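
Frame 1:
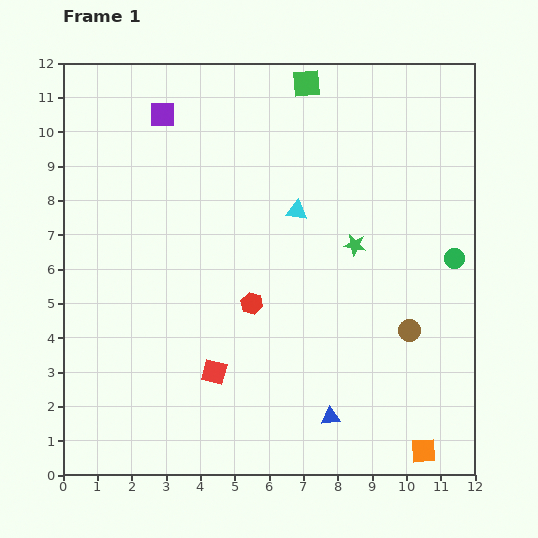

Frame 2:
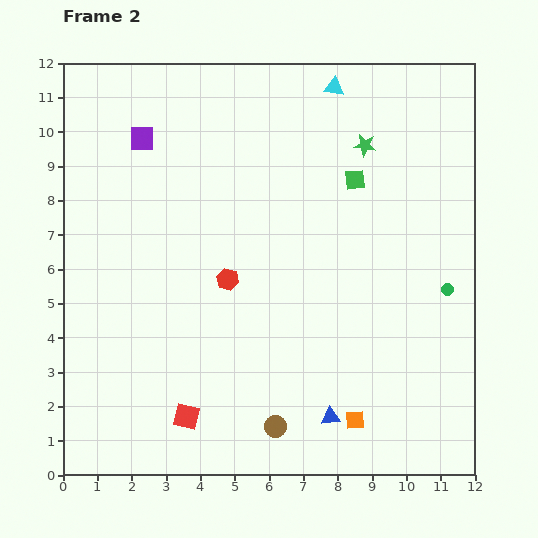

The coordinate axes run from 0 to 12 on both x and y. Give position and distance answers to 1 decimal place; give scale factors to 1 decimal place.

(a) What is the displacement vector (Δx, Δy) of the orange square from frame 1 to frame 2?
(-2.0, 0.9)

The orange square was at (10.5, 0.7) in frame 1 and (8.5, 1.6) in frame 2.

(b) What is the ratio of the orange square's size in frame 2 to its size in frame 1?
0.7×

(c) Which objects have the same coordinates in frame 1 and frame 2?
the blue triangle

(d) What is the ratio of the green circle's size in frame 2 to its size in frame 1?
0.6×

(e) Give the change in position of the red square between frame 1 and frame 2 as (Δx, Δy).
(-0.8, -1.3)

The red square was at (4.4, 3.0) in frame 1 and (3.6, 1.7) in frame 2.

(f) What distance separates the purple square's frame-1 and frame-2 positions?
0.9

The purple square moved from (2.9, 10.5) to (2.3, 9.8), a distance of √(0.6² + 0.7²) ≈ 0.9.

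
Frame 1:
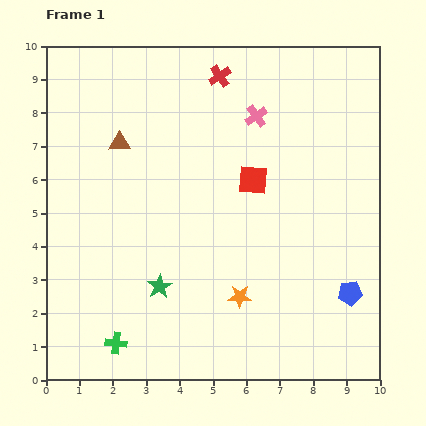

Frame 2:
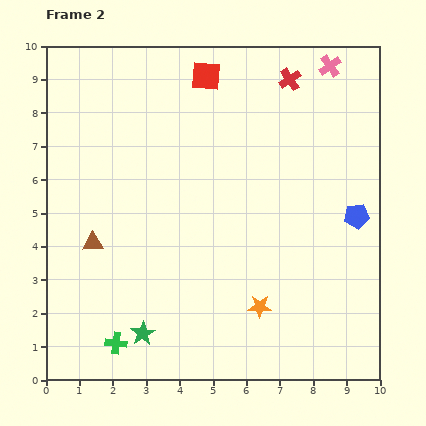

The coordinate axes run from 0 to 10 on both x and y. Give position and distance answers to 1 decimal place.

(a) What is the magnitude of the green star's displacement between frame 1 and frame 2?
1.5

The green star moved from (3.4, 2.8) to (2.9, 1.4), a distance of √(0.5² + 1.4²) ≈ 1.5.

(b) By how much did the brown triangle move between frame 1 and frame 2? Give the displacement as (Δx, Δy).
(-0.8, -3.0)

The brown triangle was at (2.2, 7.1) in frame 1 and (1.4, 4.1) in frame 2.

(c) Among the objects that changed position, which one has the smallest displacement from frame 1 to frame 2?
the orange star

(moved 0.7)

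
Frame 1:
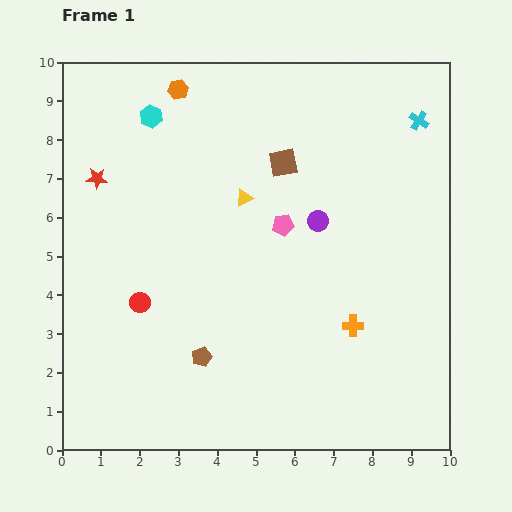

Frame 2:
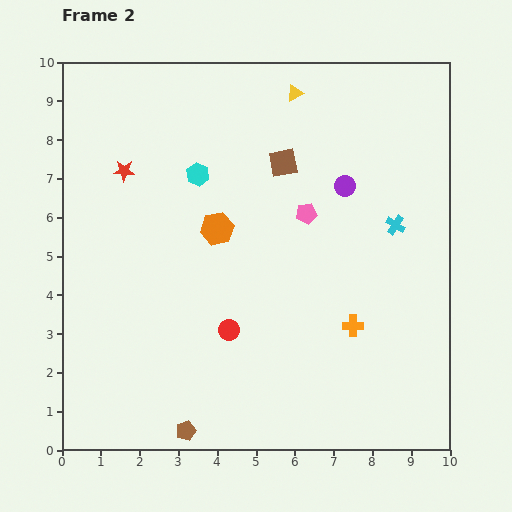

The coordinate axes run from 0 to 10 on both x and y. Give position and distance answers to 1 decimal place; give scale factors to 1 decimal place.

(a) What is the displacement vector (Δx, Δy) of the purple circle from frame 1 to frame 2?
(0.7, 0.9)

The purple circle was at (6.6, 5.9) in frame 1 and (7.3, 6.8) in frame 2.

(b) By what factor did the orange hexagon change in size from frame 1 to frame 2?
1.6×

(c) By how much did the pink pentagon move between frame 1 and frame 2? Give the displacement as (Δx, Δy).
(0.6, 0.3)

The pink pentagon was at (5.7, 5.8) in frame 1 and (6.3, 6.1) in frame 2.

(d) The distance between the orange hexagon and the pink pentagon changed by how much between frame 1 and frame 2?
-2.1

Distance in frame 1: 4.4. Distance in frame 2: 2.3.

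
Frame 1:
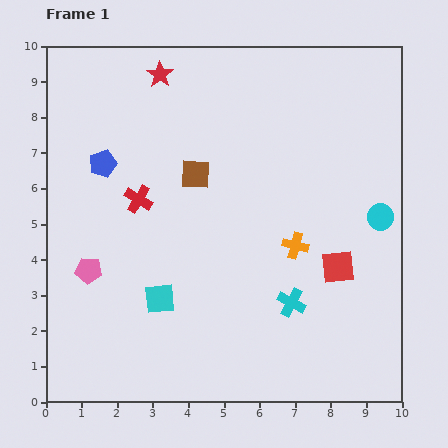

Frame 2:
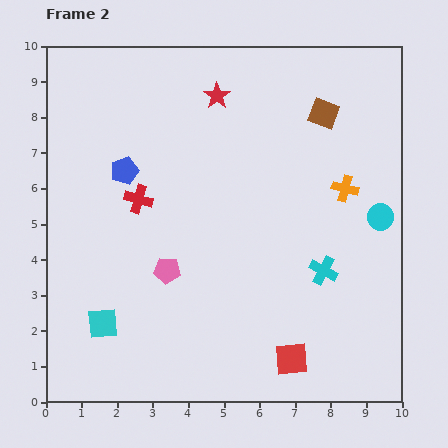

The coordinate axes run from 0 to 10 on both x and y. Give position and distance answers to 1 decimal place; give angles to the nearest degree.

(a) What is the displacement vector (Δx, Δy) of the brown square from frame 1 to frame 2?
(3.6, 1.7)

The brown square was at (4.2, 6.4) in frame 1 and (7.8, 8.1) in frame 2.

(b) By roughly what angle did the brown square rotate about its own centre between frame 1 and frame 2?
18° clockwise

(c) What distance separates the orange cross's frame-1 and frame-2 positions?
2.1

The orange cross moved from (7.0, 4.4) to (8.4, 6.0), a distance of √(1.4² + 1.6²) ≈ 2.1.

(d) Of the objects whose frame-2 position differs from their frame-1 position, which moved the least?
the blue pentagon

(moved 0.6)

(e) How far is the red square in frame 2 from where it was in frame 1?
2.9

The red square moved from (8.2, 3.8) to (6.9, 1.2), a distance of √(1.3² + 2.6²) ≈ 2.9.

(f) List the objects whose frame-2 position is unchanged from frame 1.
the red cross, the cyan circle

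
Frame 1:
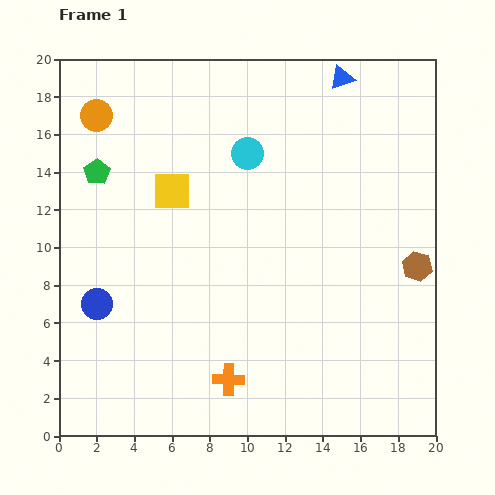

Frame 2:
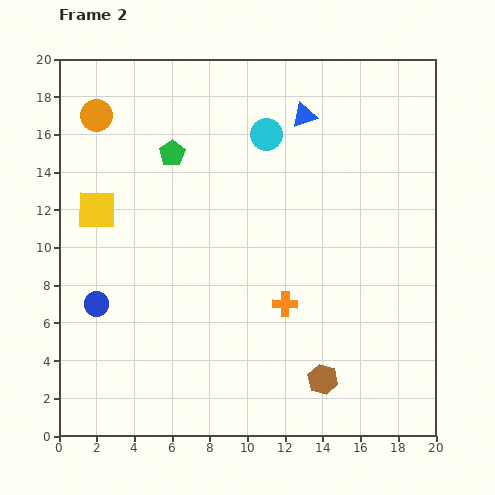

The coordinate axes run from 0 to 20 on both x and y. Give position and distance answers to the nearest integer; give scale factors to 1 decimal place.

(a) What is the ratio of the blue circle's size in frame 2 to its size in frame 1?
0.8×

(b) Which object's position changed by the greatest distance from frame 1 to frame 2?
the brown hexagon

(moved 8; next 5)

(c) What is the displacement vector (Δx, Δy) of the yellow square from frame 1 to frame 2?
(-4, -1)

The yellow square was at (6, 13) in frame 1 and (2, 12) in frame 2.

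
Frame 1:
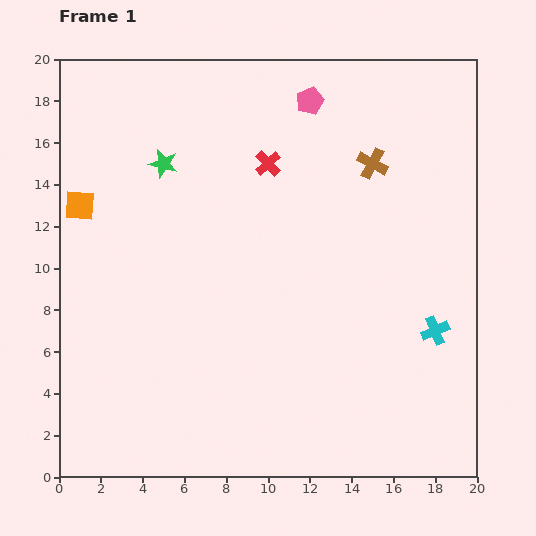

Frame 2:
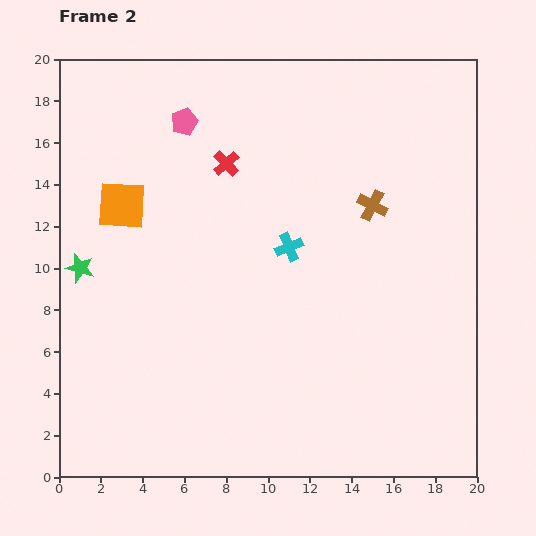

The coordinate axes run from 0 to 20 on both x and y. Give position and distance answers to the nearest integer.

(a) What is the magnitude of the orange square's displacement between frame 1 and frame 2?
2

The orange square moved from (1, 13) to (3, 13), a distance of √(2² + 0²) ≈ 2.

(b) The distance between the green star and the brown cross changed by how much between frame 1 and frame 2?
+4

Distance in frame 1: 10. Distance in frame 2: 14.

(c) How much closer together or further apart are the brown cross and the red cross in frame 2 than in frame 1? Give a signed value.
+2

Distance in frame 1: 5. Distance in frame 2: 7.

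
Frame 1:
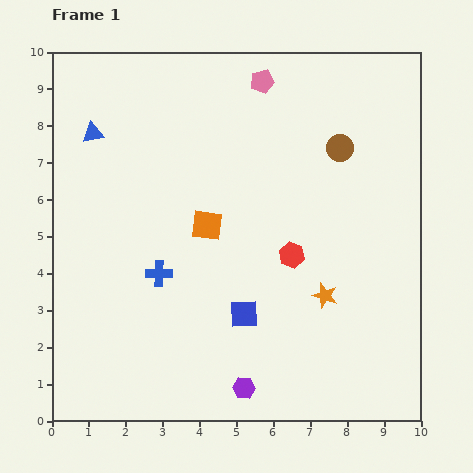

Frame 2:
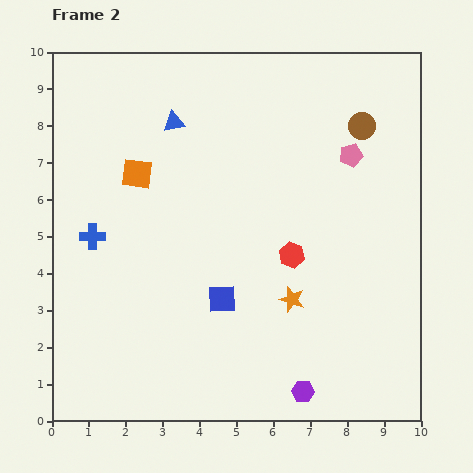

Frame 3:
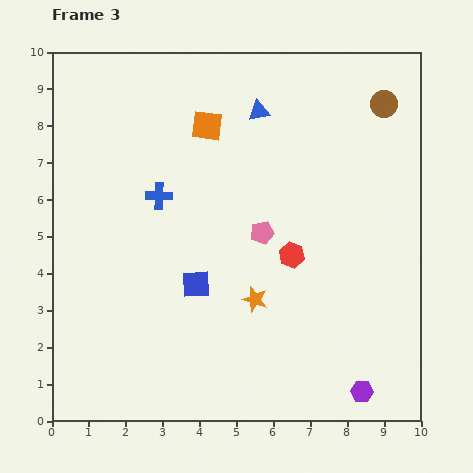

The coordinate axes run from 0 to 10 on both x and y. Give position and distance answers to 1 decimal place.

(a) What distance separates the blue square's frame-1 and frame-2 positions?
0.7

The blue square moved from (5.2, 2.9) to (4.6, 3.3), a distance of √(0.6² + 0.4²) ≈ 0.7.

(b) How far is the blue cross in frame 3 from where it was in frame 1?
2.1

The blue cross moved from (2.9, 4.0) to (2.9, 6.1), a distance of √(0.0² + 2.1²) ≈ 2.1.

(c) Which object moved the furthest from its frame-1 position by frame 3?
the blue triangle

(moved 4.5; next 4.1)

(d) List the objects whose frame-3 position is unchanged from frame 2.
the red hexagon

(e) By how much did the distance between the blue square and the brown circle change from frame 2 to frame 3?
+1.1

Distance in frame 2: 6.0. Distance in frame 3: 7.1.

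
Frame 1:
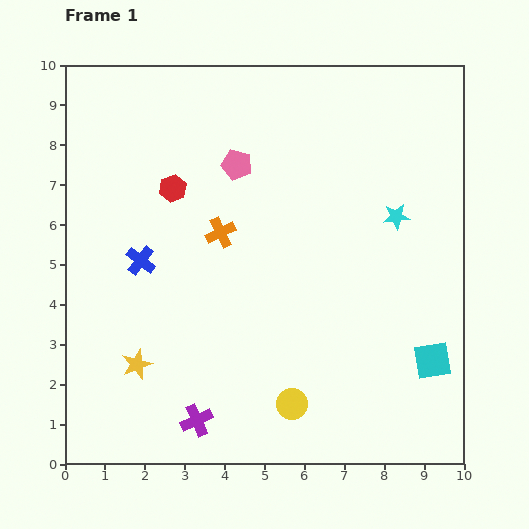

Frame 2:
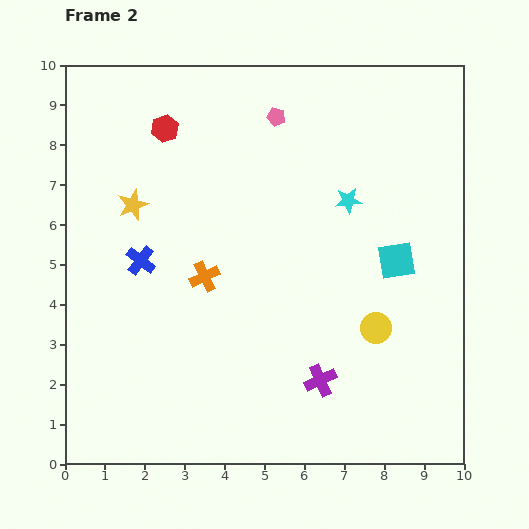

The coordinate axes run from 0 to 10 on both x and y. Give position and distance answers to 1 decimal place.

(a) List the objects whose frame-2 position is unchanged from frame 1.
the blue cross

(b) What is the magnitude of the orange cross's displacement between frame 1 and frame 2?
1.2

The orange cross moved from (3.9, 5.8) to (3.5, 4.7), a distance of √(0.4² + 1.1²) ≈ 1.2.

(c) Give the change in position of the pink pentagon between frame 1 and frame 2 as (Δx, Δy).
(1.0, 1.2)

The pink pentagon was at (4.3, 7.5) in frame 1 and (5.3, 8.7) in frame 2.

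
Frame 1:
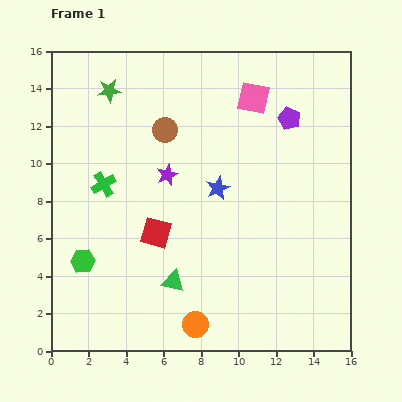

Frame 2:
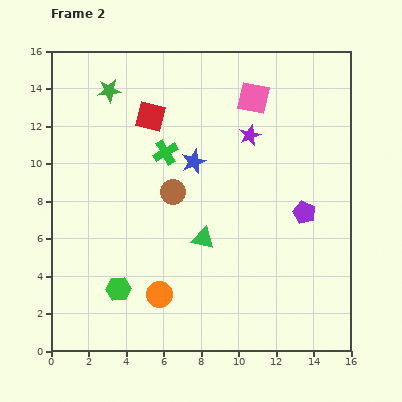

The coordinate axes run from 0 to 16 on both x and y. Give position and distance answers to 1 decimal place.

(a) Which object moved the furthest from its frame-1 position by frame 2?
the red square

(moved 6.2; next 5.1)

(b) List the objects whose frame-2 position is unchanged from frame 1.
the green star, the pink square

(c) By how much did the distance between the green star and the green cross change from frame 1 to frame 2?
-0.5

Distance in frame 1: 5.0. Distance in frame 2: 4.5.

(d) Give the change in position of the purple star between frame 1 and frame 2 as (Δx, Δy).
(4.4, 2.1)

The purple star was at (6.2, 9.4) in frame 1 and (10.6, 11.5) in frame 2.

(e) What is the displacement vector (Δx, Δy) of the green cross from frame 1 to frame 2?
(3.3, 1.7)

The green cross was at (2.8, 8.9) in frame 1 and (6.1, 10.6) in frame 2.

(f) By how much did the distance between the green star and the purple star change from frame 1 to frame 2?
+2.4

Distance in frame 1: 5.5. Distance in frame 2: 7.9.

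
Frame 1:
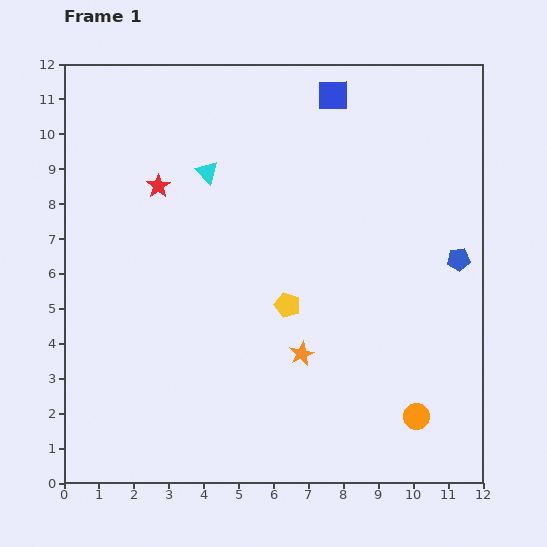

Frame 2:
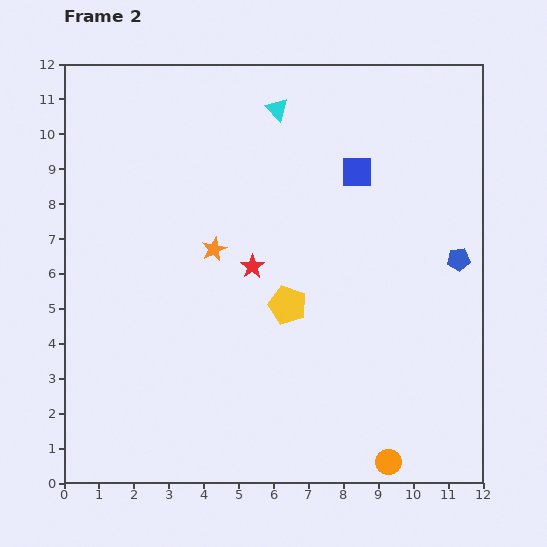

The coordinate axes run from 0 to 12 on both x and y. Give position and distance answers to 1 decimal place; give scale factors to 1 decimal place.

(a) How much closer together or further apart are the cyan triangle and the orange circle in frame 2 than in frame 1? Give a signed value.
+1.4

Distance in frame 1: 9.2. Distance in frame 2: 10.6.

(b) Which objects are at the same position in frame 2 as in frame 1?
the blue pentagon, the yellow pentagon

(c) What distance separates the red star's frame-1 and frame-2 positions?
3.5

The red star moved from (2.7, 8.5) to (5.4, 6.2), a distance of √(2.7² + 2.3²) ≈ 3.5.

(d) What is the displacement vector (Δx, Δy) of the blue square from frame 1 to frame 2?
(0.7, -2.2)

The blue square was at (7.7, 11.1) in frame 1 and (8.4, 8.9) in frame 2.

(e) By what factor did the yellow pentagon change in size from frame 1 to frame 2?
1.5×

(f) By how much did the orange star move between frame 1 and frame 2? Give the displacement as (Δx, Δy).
(-2.5, 3.0)

The orange star was at (6.8, 3.7) in frame 1 and (4.3, 6.7) in frame 2.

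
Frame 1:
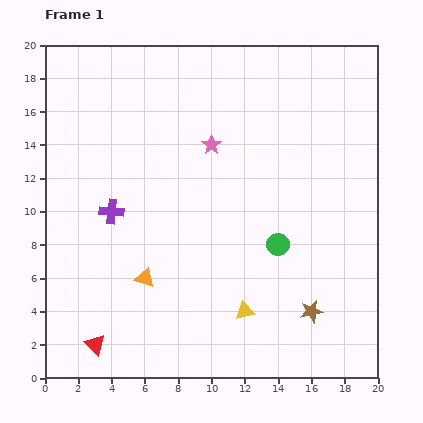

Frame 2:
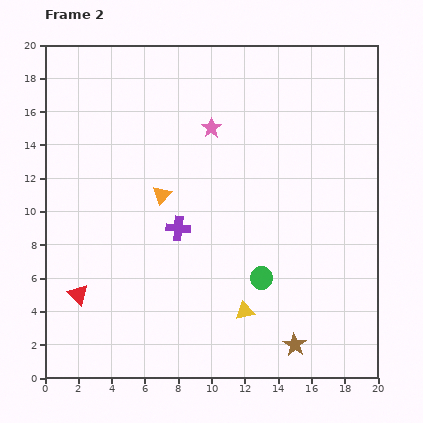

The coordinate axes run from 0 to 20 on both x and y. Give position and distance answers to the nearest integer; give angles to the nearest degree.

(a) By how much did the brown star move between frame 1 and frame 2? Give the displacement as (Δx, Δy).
(-1, -2)

The brown star was at (16, 4) in frame 1 and (15, 2) in frame 2.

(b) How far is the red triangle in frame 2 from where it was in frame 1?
3

The red triangle moved from (3, 2) to (2, 5), a distance of √(1² + 3²) ≈ 3.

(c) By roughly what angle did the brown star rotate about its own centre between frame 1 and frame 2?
27° counter-clockwise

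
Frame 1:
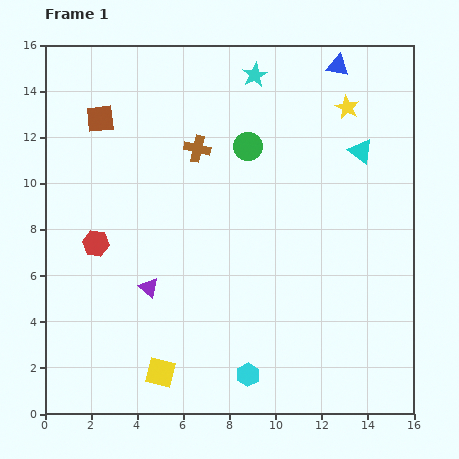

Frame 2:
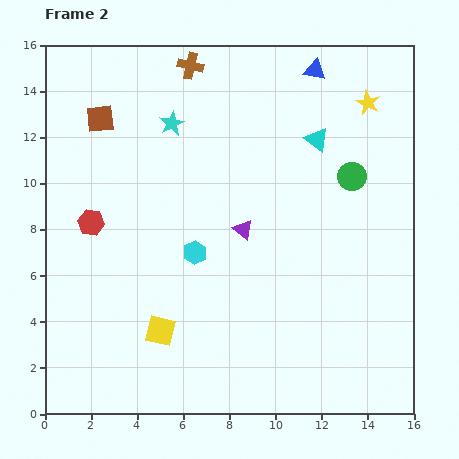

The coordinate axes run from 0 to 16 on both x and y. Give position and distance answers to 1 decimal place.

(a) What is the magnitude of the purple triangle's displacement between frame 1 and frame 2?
4.8

The purple triangle moved from (4.5, 5.5) to (8.6, 8.0), a distance of √(4.1² + 2.5²) ≈ 4.8.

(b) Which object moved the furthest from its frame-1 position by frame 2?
the cyan hexagon

(moved 5.8; next 4.8)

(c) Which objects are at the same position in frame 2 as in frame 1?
the brown square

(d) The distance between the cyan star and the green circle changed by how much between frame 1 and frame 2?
+5.0

Distance in frame 1: 3.1. Distance in frame 2: 8.1.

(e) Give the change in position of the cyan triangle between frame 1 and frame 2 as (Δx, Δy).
(-1.9, 0.5)

The cyan triangle was at (13.7, 11.4) in frame 1 and (11.8, 11.9) in frame 2.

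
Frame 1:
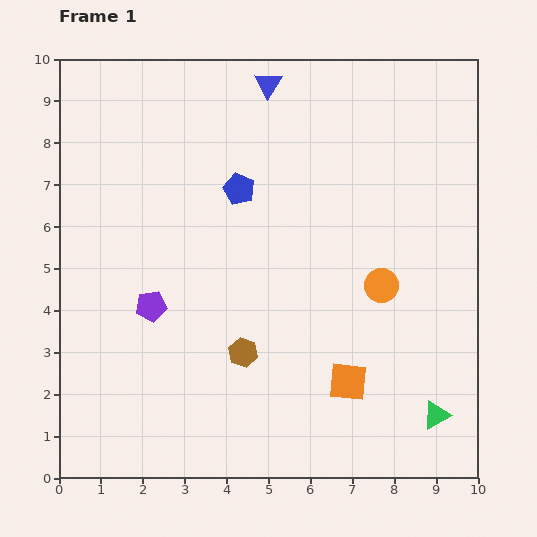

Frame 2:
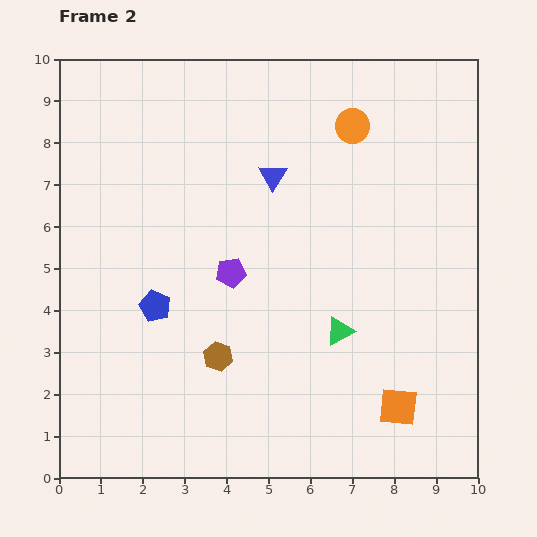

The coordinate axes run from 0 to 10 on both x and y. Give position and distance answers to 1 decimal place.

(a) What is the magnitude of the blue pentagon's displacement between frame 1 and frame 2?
3.4

The blue pentagon moved from (4.3, 6.9) to (2.3, 4.1), a distance of √(2.0² + 2.8²) ≈ 3.4.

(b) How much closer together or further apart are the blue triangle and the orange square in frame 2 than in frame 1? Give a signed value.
-1.0

Distance in frame 1: 7.3. Distance in frame 2: 6.3.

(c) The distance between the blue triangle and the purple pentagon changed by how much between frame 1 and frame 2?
-3.5

Distance in frame 1: 6.0. Distance in frame 2: 2.5.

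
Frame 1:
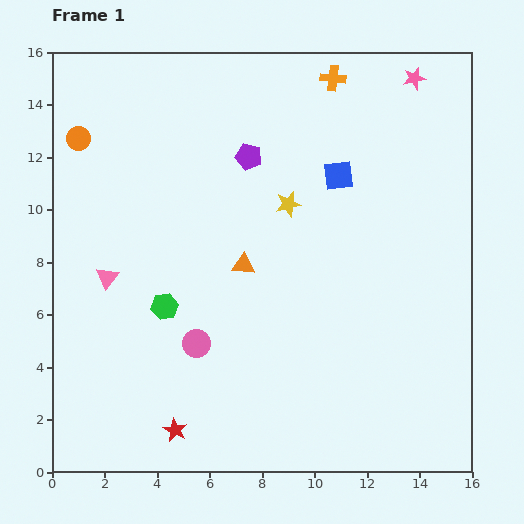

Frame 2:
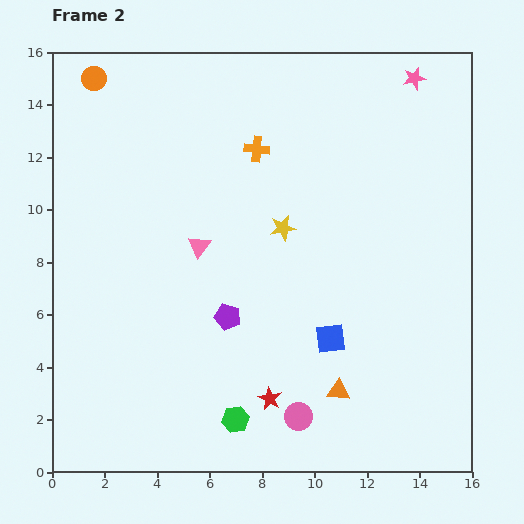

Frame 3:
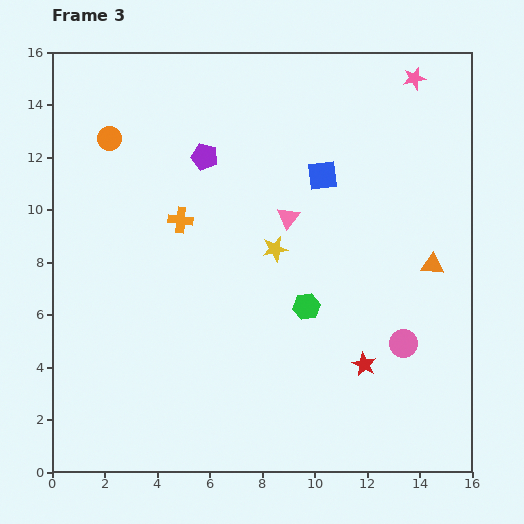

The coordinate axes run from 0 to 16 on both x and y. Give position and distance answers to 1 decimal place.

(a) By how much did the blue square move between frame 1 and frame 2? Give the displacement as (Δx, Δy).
(-0.3, -6.2)

The blue square was at (10.9, 11.3) in frame 1 and (10.6, 5.1) in frame 2.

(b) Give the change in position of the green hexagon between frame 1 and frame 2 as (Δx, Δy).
(2.7, -4.3)

The green hexagon was at (4.3, 6.3) in frame 1 and (7.0, 2.0) in frame 2.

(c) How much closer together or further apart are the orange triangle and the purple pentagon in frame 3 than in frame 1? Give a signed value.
+5.5

Distance in frame 1: 4.1. Distance in frame 3: 9.6.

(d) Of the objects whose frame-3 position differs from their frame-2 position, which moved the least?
the yellow star

(moved 0.9)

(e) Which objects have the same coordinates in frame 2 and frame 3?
the pink star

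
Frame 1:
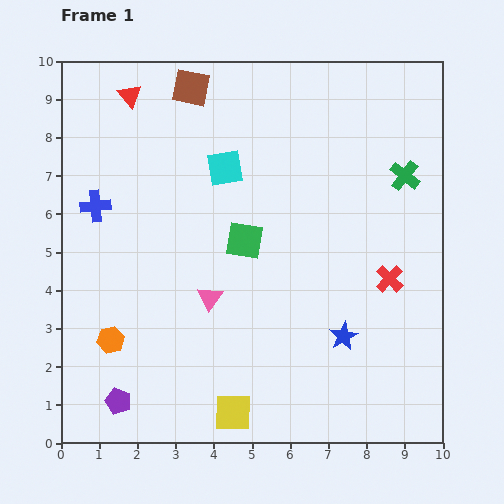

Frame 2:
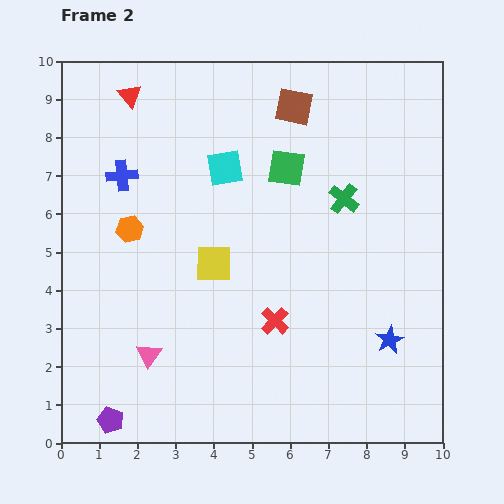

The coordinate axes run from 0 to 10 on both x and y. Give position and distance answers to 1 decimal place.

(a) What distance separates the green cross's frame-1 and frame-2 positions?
1.7

The green cross moved from (9.0, 7.0) to (7.4, 6.4), a distance of √(1.6² + 0.6²) ≈ 1.7.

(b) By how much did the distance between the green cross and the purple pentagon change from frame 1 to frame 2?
-1.1

Distance in frame 1: 9.5. Distance in frame 2: 8.4.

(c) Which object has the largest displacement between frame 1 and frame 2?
the yellow square

(moved 3.9; next 3.2)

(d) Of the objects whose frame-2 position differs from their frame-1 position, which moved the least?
the purple pentagon

(moved 0.5)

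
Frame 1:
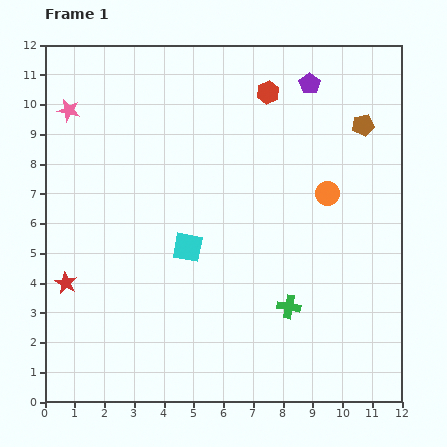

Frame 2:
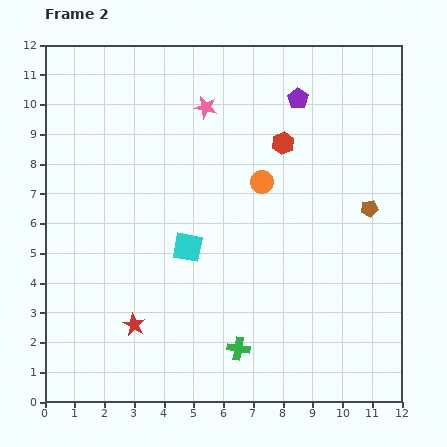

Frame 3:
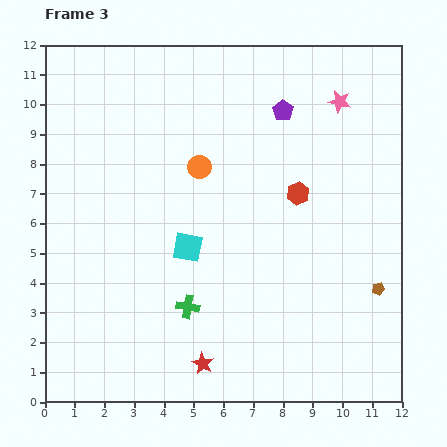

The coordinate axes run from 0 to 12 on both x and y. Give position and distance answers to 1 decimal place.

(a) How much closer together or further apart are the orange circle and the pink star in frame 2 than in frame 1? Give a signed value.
-6.0

Distance in frame 1: 9.1. Distance in frame 2: 3.1.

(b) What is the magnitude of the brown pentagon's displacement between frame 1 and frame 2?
2.8

The brown pentagon moved from (10.7, 9.3) to (10.9, 6.5), a distance of √(0.2² + 2.8²) ≈ 2.8.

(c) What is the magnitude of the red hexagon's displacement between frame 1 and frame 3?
3.5

The red hexagon moved from (7.5, 10.4) to (8.5, 7.0), a distance of √(1.0² + 3.4²) ≈ 3.5.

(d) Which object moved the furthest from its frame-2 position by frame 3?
the pink star

(moved 4.5; next 2.7)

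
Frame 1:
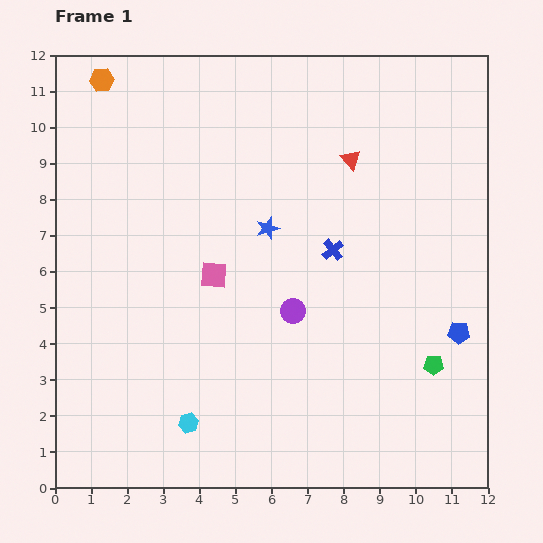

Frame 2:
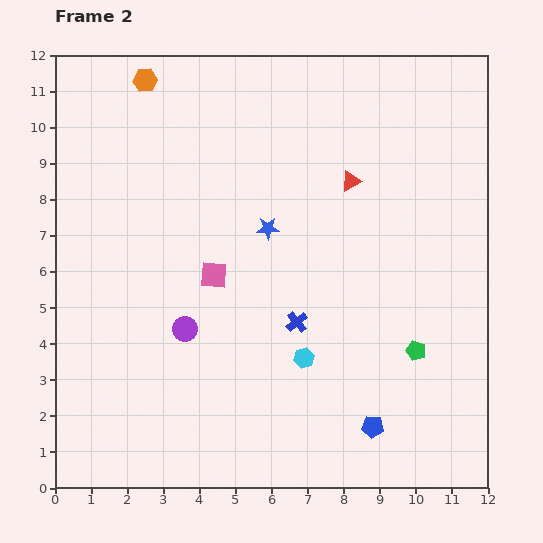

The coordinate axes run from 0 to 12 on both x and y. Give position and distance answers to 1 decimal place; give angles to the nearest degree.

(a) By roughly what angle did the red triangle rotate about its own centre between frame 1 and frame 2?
45° clockwise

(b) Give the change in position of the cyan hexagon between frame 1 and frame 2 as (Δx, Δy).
(3.2, 1.8)

The cyan hexagon was at (3.7, 1.8) in frame 1 and (6.9, 3.6) in frame 2.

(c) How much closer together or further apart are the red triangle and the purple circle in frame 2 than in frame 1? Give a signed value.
+1.7

Distance in frame 1: 4.5. Distance in frame 2: 6.2.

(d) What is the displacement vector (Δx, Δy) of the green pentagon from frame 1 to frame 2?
(-0.5, 0.4)

The green pentagon was at (10.5, 3.4) in frame 1 and (10.0, 3.8) in frame 2.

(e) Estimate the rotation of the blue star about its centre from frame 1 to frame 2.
17° clockwise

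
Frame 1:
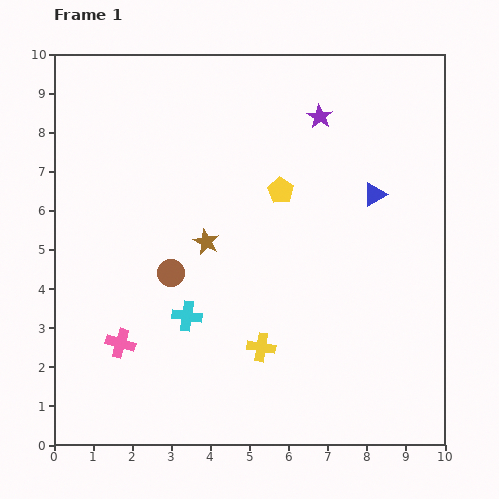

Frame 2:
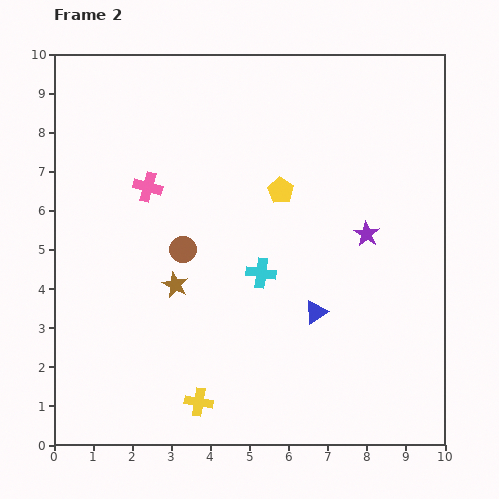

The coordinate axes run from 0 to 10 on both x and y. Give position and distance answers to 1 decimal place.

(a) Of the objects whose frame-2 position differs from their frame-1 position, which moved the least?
the brown circle

(moved 0.7)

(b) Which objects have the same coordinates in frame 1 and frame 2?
the yellow pentagon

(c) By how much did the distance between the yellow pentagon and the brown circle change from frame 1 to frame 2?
-0.6

Distance in frame 1: 3.5. Distance in frame 2: 2.9.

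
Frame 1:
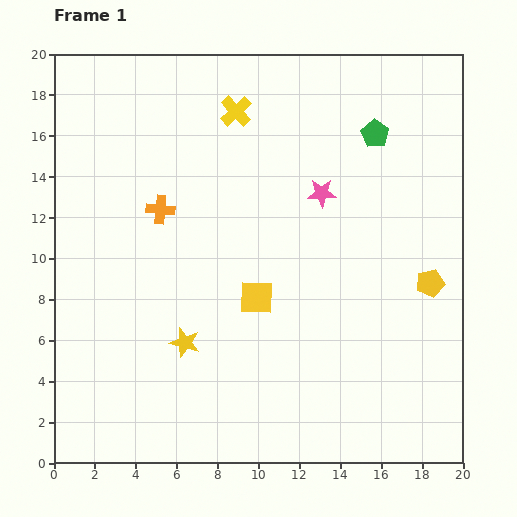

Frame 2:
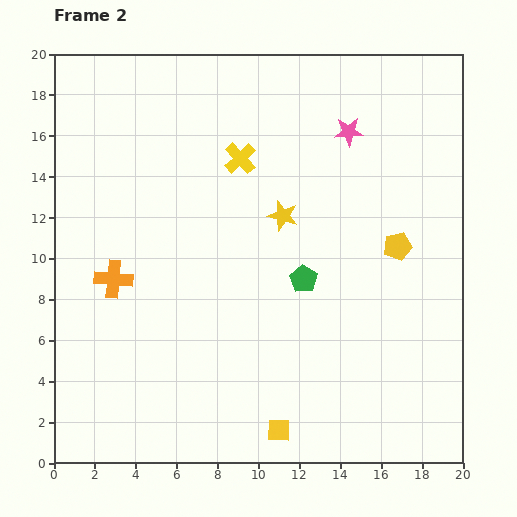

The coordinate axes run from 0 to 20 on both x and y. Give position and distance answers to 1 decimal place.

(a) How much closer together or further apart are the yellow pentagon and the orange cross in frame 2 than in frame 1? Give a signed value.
+0.3

Distance in frame 1: 13.7. Distance in frame 2: 14.0.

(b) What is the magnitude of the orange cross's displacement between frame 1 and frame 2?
4.1

The orange cross moved from (5.2, 12.4) to (2.9, 9.0), a distance of √(2.3² + 3.4²) ≈ 4.1.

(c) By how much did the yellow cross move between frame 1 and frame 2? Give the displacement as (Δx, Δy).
(0.2, -2.3)

The yellow cross was at (8.9, 17.2) in frame 1 and (9.1, 14.9) in frame 2.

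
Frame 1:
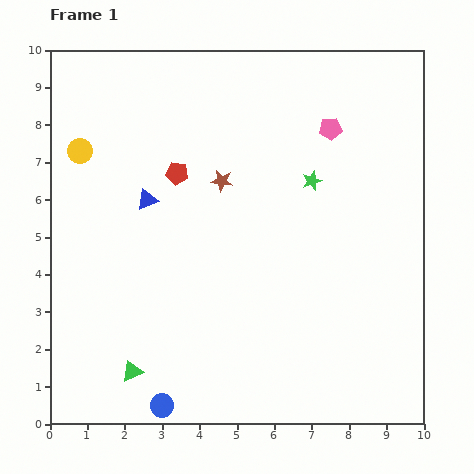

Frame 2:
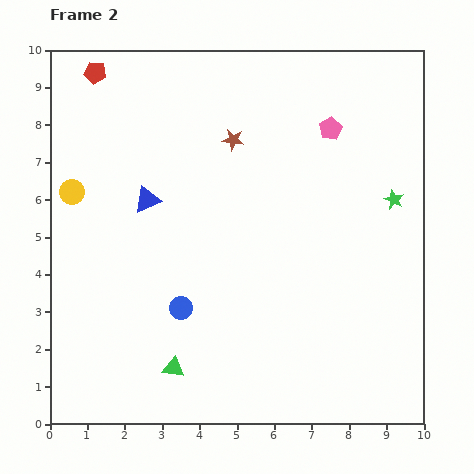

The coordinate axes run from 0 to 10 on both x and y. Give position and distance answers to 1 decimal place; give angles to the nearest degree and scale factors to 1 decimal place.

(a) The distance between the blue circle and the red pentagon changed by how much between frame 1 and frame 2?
+0.5

Distance in frame 1: 6.2. Distance in frame 2: 6.7.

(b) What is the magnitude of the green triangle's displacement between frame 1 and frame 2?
1.1

The green triangle moved from (2.2, 1.4) to (3.3, 1.5), a distance of √(1.1² + 0.1²) ≈ 1.1.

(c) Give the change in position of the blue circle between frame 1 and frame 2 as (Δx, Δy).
(0.5, 2.6)

The blue circle was at (3.0, 0.5) in frame 1 and (3.5, 3.1) in frame 2.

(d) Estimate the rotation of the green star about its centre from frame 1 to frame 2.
28° counter-clockwise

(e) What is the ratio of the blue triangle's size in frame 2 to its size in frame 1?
1.3×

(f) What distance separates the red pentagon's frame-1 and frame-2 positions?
3.5

The red pentagon moved from (3.4, 6.7) to (1.2, 9.4), a distance of √(2.2² + 2.7²) ≈ 3.5.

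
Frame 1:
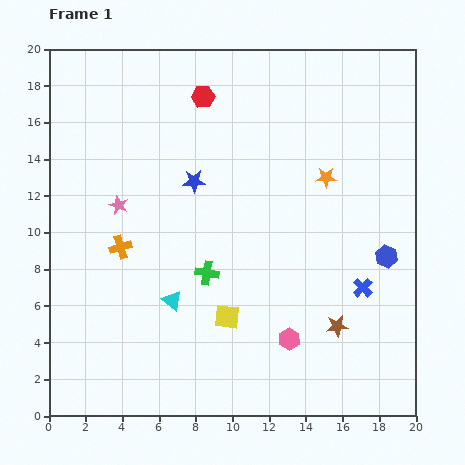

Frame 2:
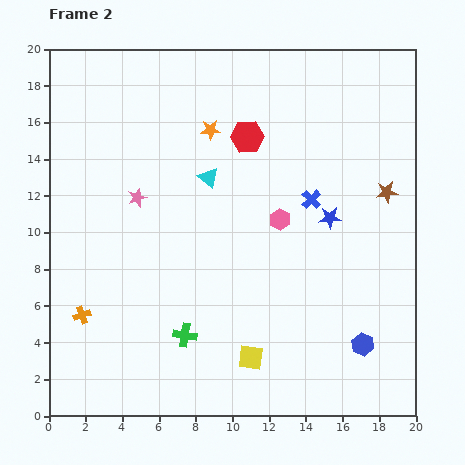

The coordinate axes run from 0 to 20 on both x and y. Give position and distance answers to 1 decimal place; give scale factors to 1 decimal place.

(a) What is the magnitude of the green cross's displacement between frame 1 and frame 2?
3.6

The green cross moved from (8.6, 7.8) to (7.4, 4.4), a distance of √(1.2² + 3.4²) ≈ 3.6.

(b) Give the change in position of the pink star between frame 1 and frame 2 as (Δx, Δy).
(1.0, 0.4)

The pink star was at (3.8, 11.5) in frame 1 and (4.8, 11.9) in frame 2.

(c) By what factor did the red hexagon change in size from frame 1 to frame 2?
1.4×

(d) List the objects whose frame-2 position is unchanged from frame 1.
none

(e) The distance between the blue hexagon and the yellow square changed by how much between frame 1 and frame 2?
-3.2

Distance in frame 1: 9.3. Distance in frame 2: 6.1.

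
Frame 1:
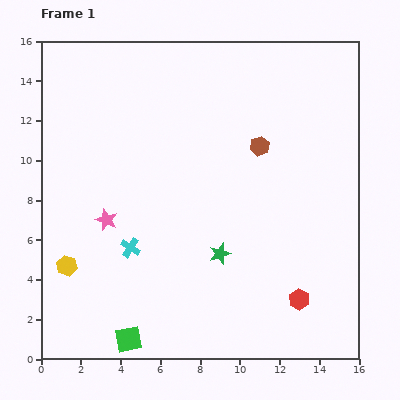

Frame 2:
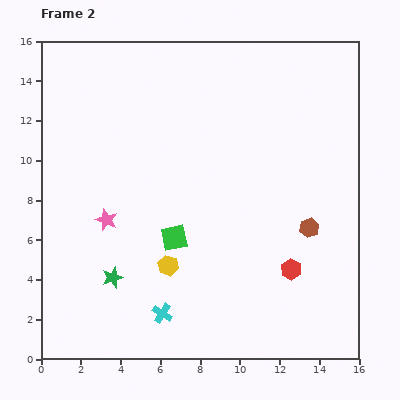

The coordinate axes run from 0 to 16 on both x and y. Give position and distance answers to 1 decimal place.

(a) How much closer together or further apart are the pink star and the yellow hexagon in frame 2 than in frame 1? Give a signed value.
+0.9

Distance in frame 1: 3.0. Distance in frame 2: 3.9.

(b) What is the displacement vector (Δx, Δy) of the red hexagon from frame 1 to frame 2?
(-0.4, 1.5)

The red hexagon was at (13.0, 3.0) in frame 1 and (12.6, 4.5) in frame 2.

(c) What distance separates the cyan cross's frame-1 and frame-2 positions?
3.7

The cyan cross moved from (4.5, 5.6) to (6.1, 2.3), a distance of √(1.6² + 3.3²) ≈ 3.7.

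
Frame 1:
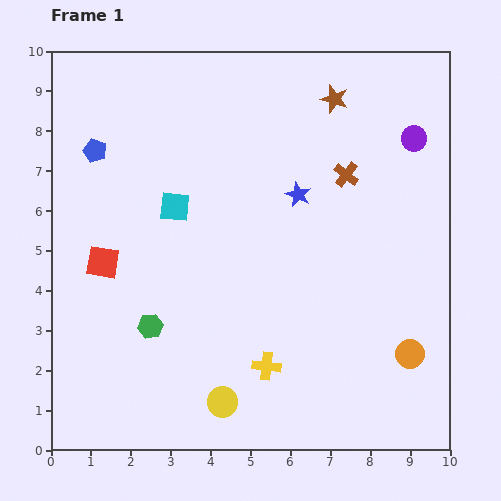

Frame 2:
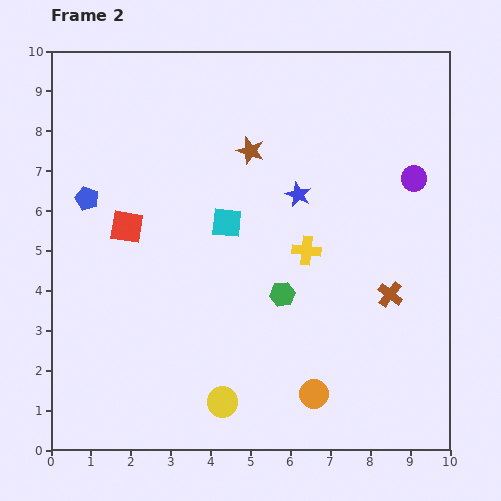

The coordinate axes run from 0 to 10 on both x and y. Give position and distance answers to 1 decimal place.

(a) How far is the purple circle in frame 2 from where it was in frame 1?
1.0

The purple circle moved from (9.1, 7.8) to (9.1, 6.8), a distance of √(0.0² + 1.0²) ≈ 1.0.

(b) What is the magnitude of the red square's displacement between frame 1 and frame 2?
1.1

The red square moved from (1.3, 4.7) to (1.9, 5.6), a distance of √(0.6² + 0.9²) ≈ 1.1.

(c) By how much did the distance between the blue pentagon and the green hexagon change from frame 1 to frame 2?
+0.9

Distance in frame 1: 4.6. Distance in frame 2: 5.5.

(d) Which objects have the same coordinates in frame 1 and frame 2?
the blue star, the yellow circle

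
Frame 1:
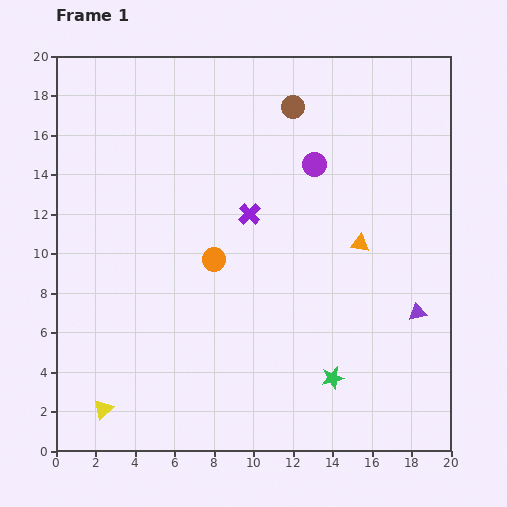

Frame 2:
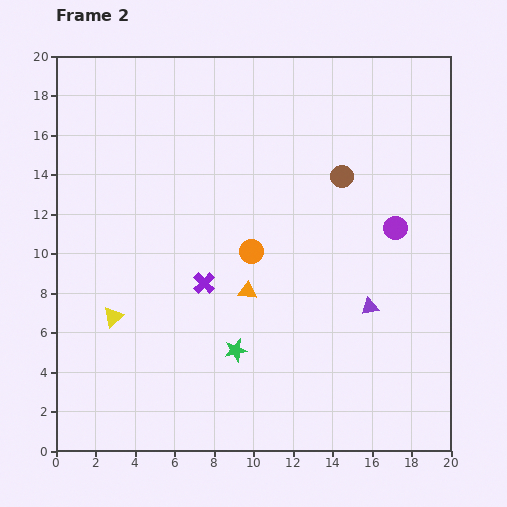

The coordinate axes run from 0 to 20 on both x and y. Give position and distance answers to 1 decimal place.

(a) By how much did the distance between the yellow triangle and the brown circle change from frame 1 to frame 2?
-4.5

Distance in frame 1: 18.1. Distance in frame 2: 13.6.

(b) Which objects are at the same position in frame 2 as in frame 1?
none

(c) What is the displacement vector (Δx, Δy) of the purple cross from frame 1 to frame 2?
(-2.3, -3.5)

The purple cross was at (9.8, 12.0) in frame 1 and (7.5, 8.5) in frame 2.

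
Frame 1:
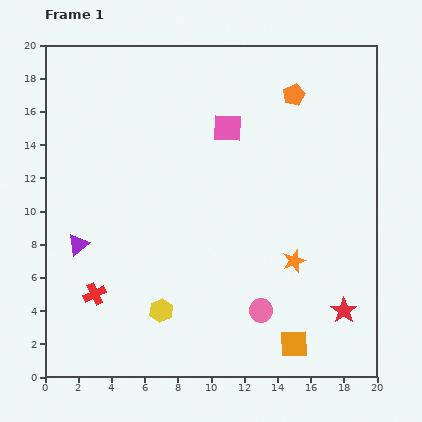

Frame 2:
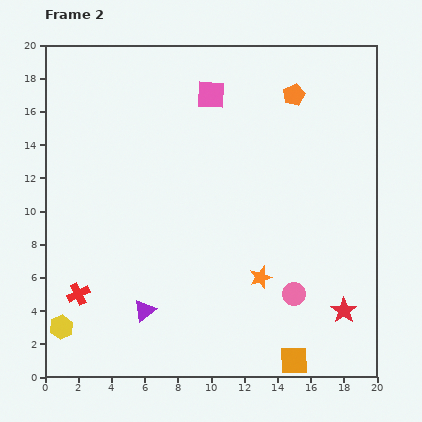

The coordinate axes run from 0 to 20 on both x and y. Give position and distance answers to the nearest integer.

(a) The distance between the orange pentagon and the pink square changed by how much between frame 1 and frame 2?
+1

Distance in frame 1: 4. Distance in frame 2: 5.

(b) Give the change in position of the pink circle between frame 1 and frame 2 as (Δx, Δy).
(2, 1)

The pink circle was at (13, 4) in frame 1 and (15, 5) in frame 2.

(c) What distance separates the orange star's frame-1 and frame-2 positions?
2

The orange star moved from (15, 7) to (13, 6), a distance of √(2² + 1²) ≈ 2.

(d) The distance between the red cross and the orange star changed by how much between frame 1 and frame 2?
-1

Distance in frame 1: 12. Distance in frame 2: 11.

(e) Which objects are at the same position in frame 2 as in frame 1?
the orange pentagon, the red star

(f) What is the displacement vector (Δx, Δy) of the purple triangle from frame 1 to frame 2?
(4, -4)

The purple triangle was at (2, 8) in frame 1 and (6, 4) in frame 2.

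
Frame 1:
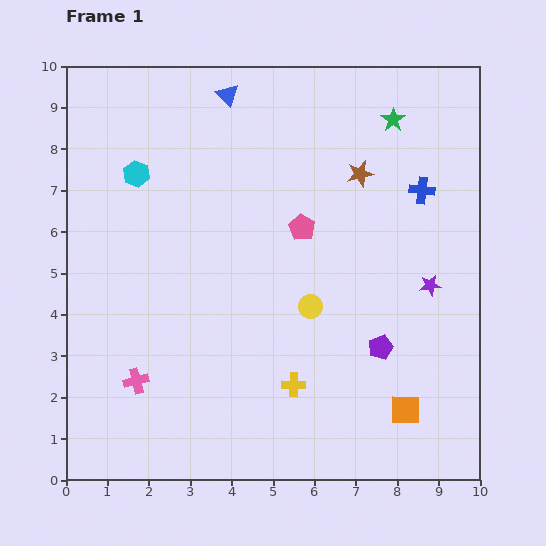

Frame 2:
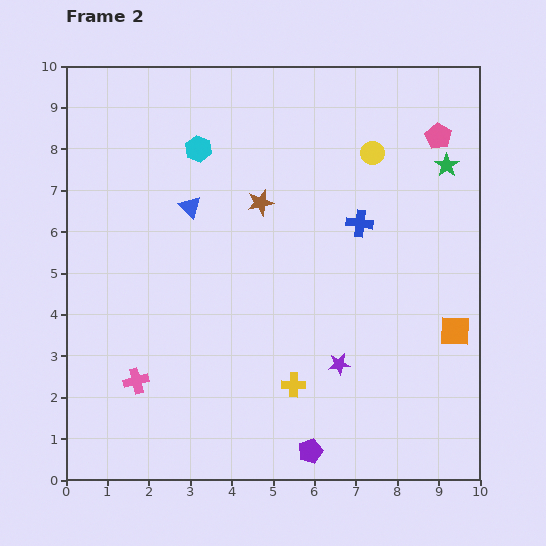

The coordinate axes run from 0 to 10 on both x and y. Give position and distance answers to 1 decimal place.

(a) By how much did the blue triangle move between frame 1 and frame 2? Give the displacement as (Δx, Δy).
(-0.9, -2.7)

The blue triangle was at (3.9, 9.3) in frame 1 and (3.0, 6.6) in frame 2.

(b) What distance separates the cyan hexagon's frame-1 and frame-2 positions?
1.6

The cyan hexagon moved from (1.7, 7.4) to (3.2, 8.0), a distance of √(1.5² + 0.6²) ≈ 1.6.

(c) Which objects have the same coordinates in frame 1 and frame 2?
the yellow cross, the pink cross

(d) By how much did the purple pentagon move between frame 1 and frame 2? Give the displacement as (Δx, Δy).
(-1.7, -2.5)

The purple pentagon was at (7.6, 3.2) in frame 1 and (5.9, 0.7) in frame 2.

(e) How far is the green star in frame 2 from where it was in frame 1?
1.7

The green star moved from (7.9, 8.7) to (9.2, 7.6), a distance of √(1.3² + 1.1²) ≈ 1.7.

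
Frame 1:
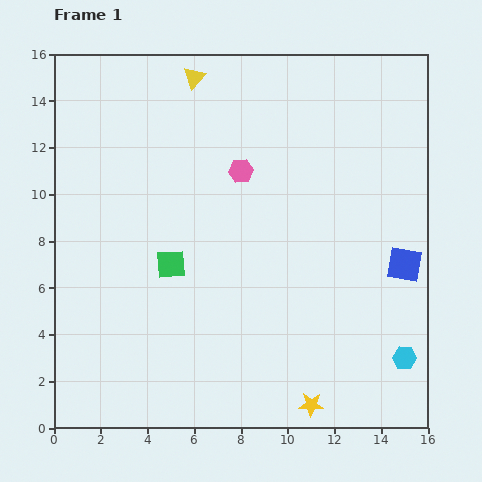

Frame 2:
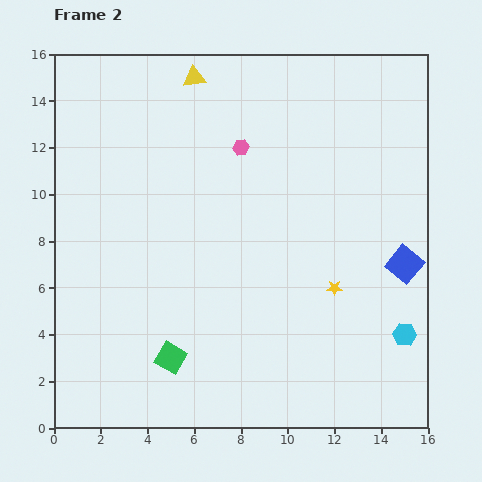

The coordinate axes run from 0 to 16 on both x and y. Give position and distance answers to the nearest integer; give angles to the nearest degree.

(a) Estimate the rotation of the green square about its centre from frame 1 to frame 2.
35° clockwise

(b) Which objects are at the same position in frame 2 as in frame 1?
the blue square, the yellow triangle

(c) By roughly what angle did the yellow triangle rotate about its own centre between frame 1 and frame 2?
41° clockwise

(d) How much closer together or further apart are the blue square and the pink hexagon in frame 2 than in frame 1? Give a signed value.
+1

Distance in frame 1: 8. Distance in frame 2: 9.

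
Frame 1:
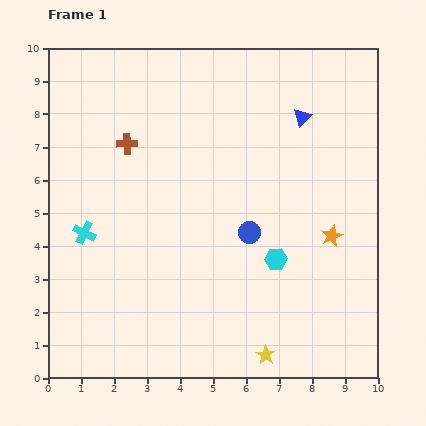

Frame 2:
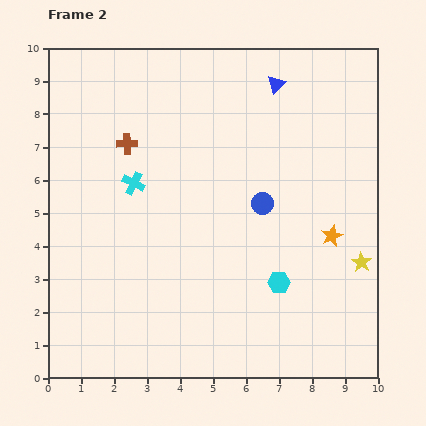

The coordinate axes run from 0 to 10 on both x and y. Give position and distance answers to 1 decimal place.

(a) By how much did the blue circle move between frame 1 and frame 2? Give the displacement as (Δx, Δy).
(0.4, 0.9)

The blue circle was at (6.1, 4.4) in frame 1 and (6.5, 5.3) in frame 2.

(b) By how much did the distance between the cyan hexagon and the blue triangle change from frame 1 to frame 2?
+1.6

Distance in frame 1: 4.4. Distance in frame 2: 6.0.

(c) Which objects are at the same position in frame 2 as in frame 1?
the brown cross, the orange star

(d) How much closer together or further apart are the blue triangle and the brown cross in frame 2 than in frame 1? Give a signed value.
-0.6

Distance in frame 1: 5.4. Distance in frame 2: 4.8.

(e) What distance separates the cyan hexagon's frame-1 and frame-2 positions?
0.7

The cyan hexagon moved from (6.9, 3.6) to (7.0, 2.9), a distance of √(0.1² + 0.7²) ≈ 0.7.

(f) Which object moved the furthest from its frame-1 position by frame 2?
the yellow star

(moved 4.0; next 2.1)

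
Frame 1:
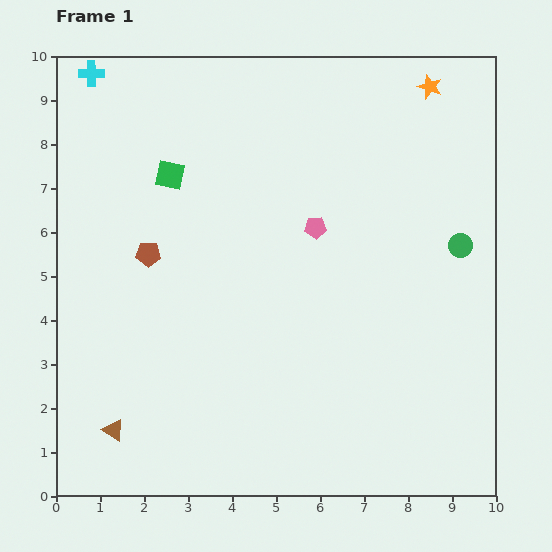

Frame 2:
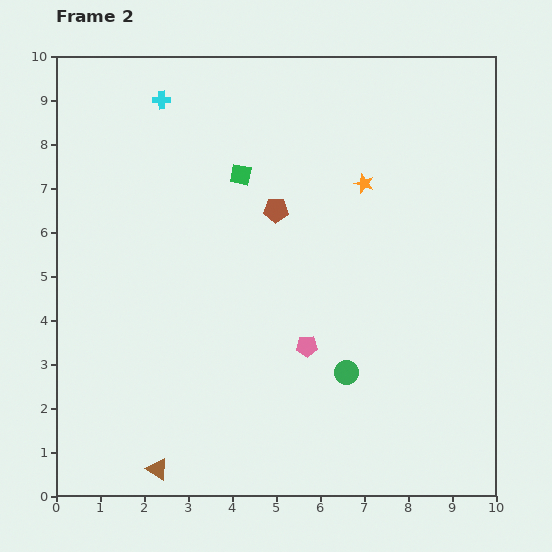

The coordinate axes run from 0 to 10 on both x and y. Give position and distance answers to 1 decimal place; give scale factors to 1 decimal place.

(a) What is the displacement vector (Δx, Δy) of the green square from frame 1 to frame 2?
(1.6, 0.0)

The green square was at (2.6, 7.3) in frame 1 and (4.2, 7.3) in frame 2.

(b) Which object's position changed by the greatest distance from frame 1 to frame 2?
the green circle

(moved 3.9; next 3.1)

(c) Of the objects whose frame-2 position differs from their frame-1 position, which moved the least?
the brown triangle

(moved 1.3)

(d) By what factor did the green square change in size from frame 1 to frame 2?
0.7×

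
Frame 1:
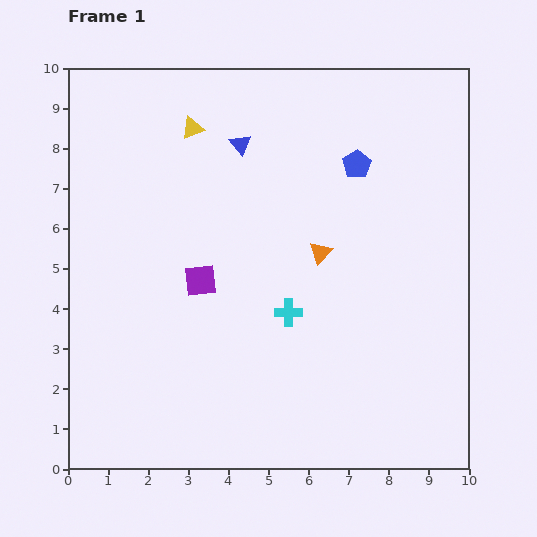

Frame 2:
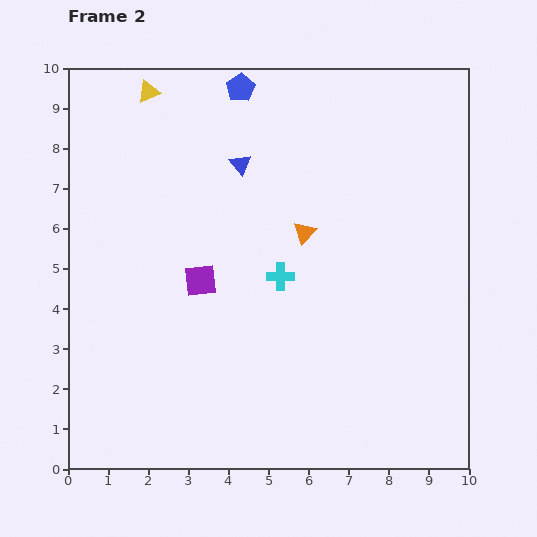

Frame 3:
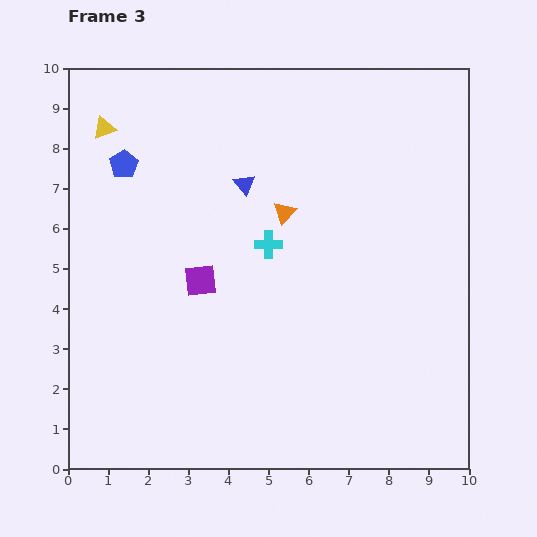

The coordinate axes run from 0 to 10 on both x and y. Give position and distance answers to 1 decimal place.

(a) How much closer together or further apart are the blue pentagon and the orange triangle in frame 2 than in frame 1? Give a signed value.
+1.5

Distance in frame 1: 2.4. Distance in frame 2: 3.9.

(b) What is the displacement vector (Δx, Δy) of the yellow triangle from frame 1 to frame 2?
(-1.1, 0.9)

The yellow triangle was at (3.1, 8.5) in frame 1 and (2.0, 9.4) in frame 2.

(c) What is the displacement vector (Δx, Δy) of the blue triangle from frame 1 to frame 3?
(0.1, -1.0)

The blue triangle was at (4.3, 8.1) in frame 1 and (4.4, 7.1) in frame 3.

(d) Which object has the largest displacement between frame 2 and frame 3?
the blue pentagon

(moved 3.5; next 1.4)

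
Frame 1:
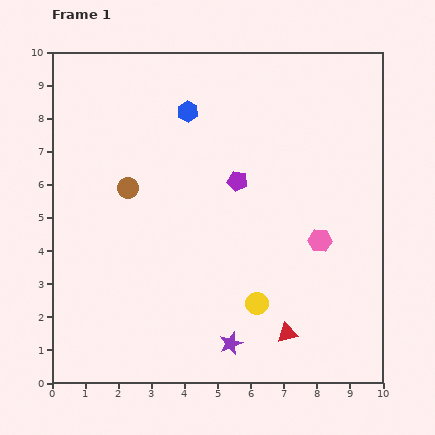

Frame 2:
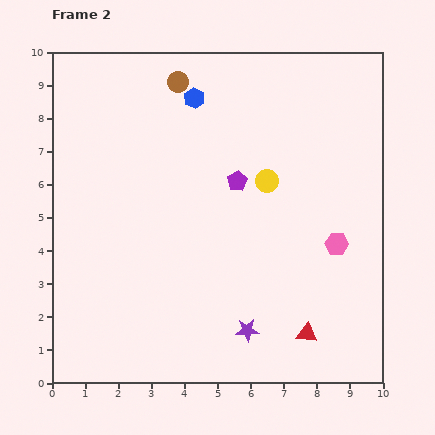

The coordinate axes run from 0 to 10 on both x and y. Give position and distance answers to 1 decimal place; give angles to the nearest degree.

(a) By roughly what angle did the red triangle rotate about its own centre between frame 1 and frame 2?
18° clockwise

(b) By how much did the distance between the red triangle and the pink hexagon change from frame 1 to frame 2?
-0.2

Distance in frame 1: 3.0. Distance in frame 2: 2.8.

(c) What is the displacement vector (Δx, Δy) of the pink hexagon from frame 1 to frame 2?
(0.5, -0.1)

The pink hexagon was at (8.1, 4.3) in frame 1 and (8.6, 4.2) in frame 2.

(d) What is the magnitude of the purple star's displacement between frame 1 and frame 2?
0.6

The purple star moved from (5.4, 1.2) to (5.9, 1.6), a distance of √(0.5² + 0.4²) ≈ 0.6.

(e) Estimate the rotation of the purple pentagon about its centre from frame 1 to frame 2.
30° clockwise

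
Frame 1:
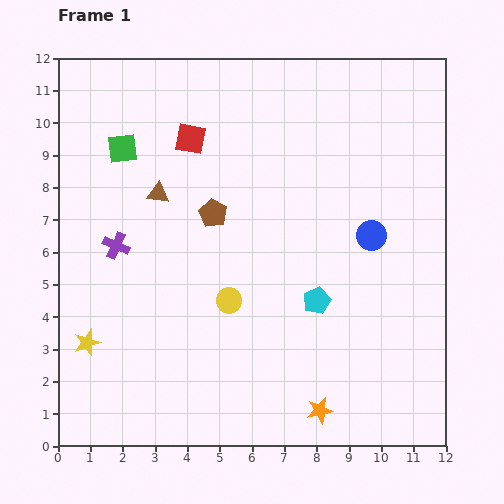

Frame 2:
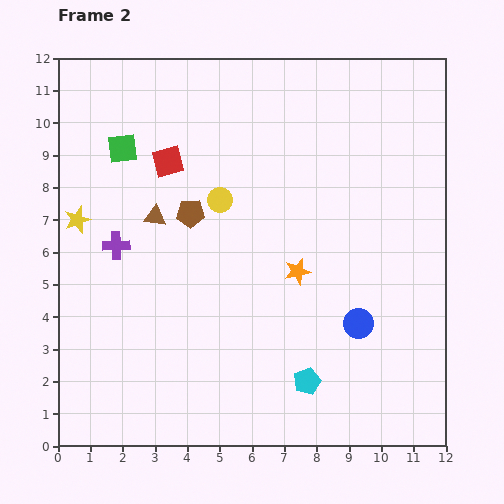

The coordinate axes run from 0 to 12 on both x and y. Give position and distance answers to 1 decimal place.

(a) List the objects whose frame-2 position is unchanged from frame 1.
the green square, the purple cross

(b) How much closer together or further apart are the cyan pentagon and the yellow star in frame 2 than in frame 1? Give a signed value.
+1.5

Distance in frame 1: 7.2. Distance in frame 2: 8.7.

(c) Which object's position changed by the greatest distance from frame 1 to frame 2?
the orange star

(moved 4.4; next 3.8)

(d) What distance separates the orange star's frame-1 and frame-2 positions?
4.4

The orange star moved from (8.1, 1.1) to (7.4, 5.4), a distance of √(0.7² + 4.3²) ≈ 4.4.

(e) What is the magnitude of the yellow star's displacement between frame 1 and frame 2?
3.8

The yellow star moved from (0.9, 3.2) to (0.6, 7.0), a distance of √(0.3² + 3.8²) ≈ 3.8.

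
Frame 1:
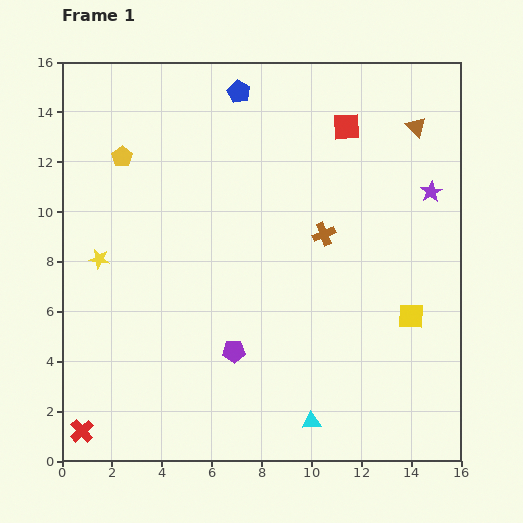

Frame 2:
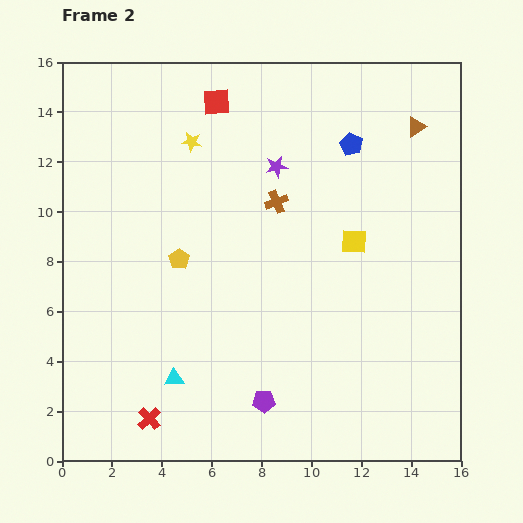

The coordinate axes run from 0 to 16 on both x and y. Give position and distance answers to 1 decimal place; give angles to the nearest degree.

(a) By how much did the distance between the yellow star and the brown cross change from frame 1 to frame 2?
-4.9

Distance in frame 1: 9.1. Distance in frame 2: 4.2.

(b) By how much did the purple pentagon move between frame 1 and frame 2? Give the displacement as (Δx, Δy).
(1.2, -2.0)

The purple pentagon was at (6.9, 4.4) in frame 1 and (8.1, 2.4) in frame 2.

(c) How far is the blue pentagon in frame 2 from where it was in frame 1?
5.0

The blue pentagon moved from (7.1, 14.8) to (11.6, 12.7), a distance of √(4.5² + 2.1²) ≈ 5.0.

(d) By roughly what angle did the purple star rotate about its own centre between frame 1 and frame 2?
20° clockwise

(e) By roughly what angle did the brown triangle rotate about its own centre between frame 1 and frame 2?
44° clockwise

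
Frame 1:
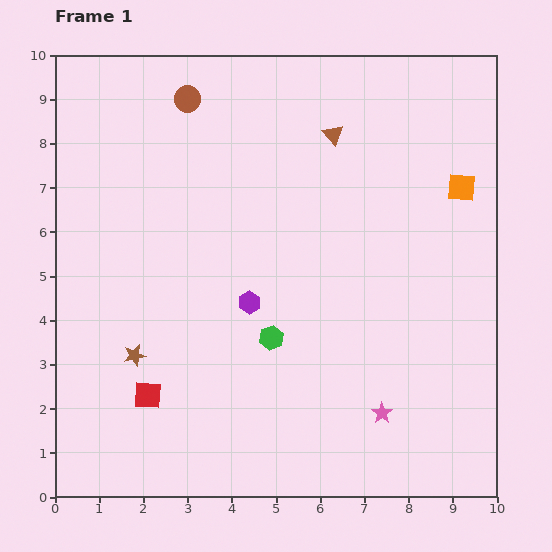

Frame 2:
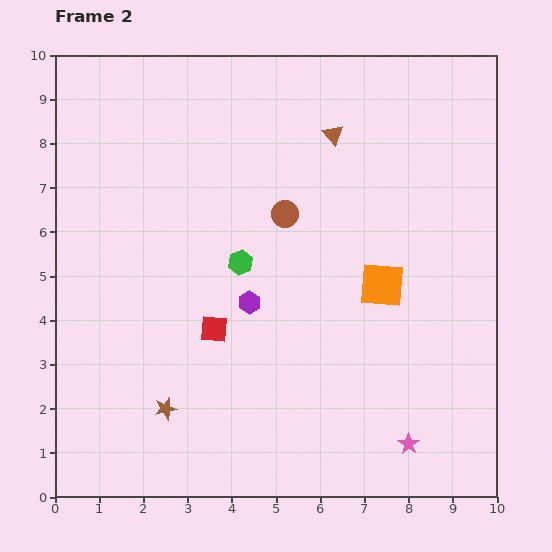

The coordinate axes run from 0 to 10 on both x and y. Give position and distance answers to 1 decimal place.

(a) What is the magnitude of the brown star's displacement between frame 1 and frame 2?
1.4

The brown star moved from (1.8, 3.2) to (2.5, 2.0), a distance of √(0.7² + 1.2²) ≈ 1.4.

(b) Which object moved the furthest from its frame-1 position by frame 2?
the brown circle

(moved 3.4; next 2.8)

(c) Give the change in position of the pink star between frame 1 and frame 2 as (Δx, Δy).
(0.6, -0.7)

The pink star was at (7.4, 1.9) in frame 1 and (8.0, 1.2) in frame 2.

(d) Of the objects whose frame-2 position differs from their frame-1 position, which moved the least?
the pink star

(moved 0.9)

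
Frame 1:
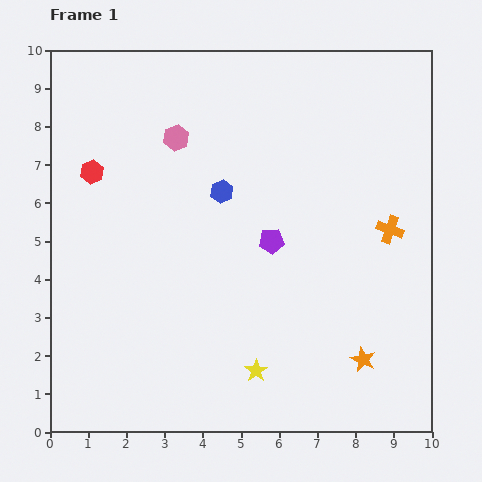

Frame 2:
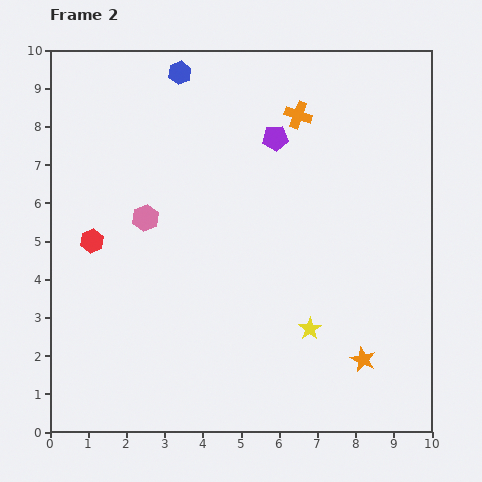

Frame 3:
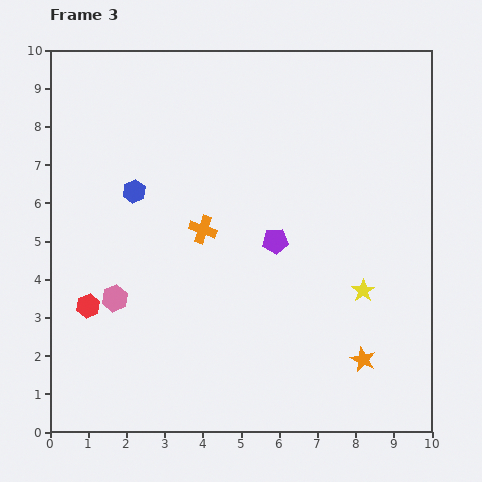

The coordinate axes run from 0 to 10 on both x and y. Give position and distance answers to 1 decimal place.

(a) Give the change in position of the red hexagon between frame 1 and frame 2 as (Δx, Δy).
(0.0, -1.8)

The red hexagon was at (1.1, 6.8) in frame 1 and (1.1, 5.0) in frame 2.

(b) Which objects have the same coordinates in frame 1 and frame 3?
the orange star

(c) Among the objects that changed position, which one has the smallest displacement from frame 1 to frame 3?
the purple pentagon

(moved 0.1)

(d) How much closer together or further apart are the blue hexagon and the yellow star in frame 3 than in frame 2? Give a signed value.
-1.0

Distance in frame 2: 7.5. Distance in frame 3: 6.5.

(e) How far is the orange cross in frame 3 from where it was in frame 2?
3.9

The orange cross moved from (6.5, 8.3) to (4.0, 5.3), a distance of √(2.5² + 3.0²) ≈ 3.9.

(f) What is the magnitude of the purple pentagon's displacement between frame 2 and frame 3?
2.7

The purple pentagon moved from (5.9, 7.7) to (5.9, 5.0), a distance of √(0.0² + 2.7²) ≈ 2.7.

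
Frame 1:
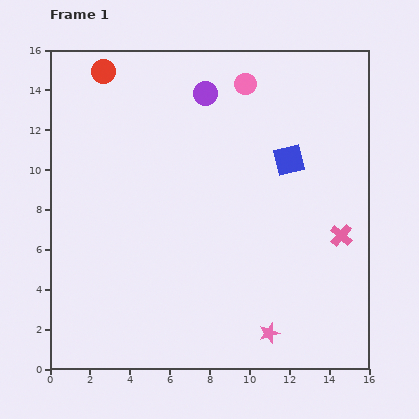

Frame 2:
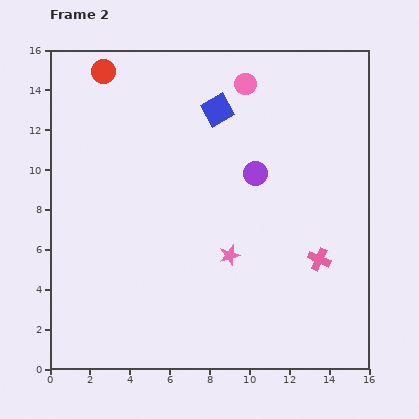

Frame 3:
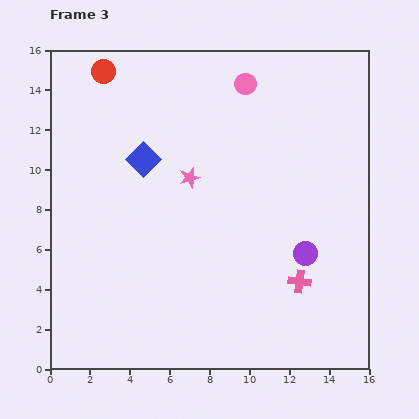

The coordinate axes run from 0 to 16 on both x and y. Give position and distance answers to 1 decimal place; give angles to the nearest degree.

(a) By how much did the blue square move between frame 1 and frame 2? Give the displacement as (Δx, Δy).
(-3.6, 2.5)

The blue square was at (12.0, 10.5) in frame 1 and (8.4, 13.0) in frame 2.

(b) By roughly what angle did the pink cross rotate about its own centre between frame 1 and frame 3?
34° counter-clockwise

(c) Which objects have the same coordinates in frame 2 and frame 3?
the pink circle, the red circle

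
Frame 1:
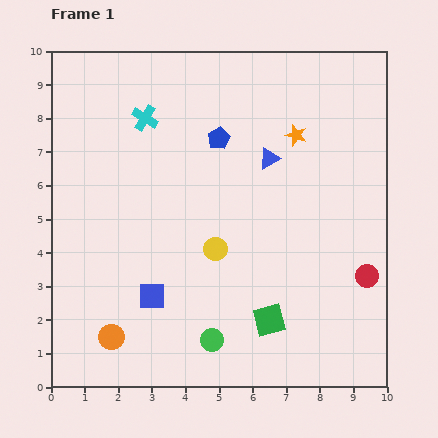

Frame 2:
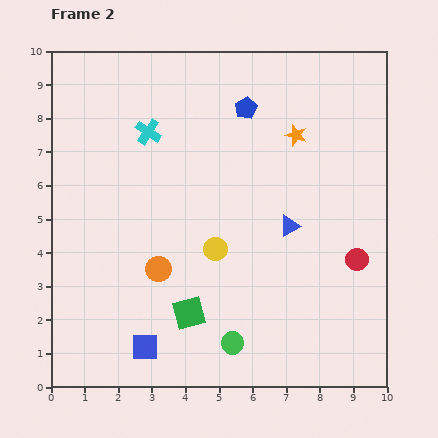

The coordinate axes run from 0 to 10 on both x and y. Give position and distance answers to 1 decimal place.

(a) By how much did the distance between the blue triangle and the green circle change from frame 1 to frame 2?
-1.8

Distance in frame 1: 5.7. Distance in frame 2: 3.9.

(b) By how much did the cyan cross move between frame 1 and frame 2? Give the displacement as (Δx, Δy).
(0.1, -0.4)

The cyan cross was at (2.8, 8.0) in frame 1 and (2.9, 7.6) in frame 2.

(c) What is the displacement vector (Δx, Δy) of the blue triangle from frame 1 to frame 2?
(0.6, -2.0)

The blue triangle was at (6.5, 6.8) in frame 1 and (7.1, 4.8) in frame 2.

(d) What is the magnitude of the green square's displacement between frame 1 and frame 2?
2.4

The green square moved from (6.5, 2.0) to (4.1, 2.2), a distance of √(2.4² + 0.2²) ≈ 2.4.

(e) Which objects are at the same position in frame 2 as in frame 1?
the orange star, the yellow circle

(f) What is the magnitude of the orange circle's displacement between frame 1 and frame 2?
2.4

The orange circle moved from (1.8, 1.5) to (3.2, 3.5), a distance of √(1.4² + 2.0²) ≈ 2.4.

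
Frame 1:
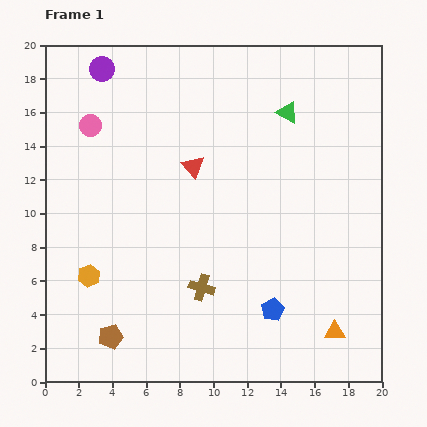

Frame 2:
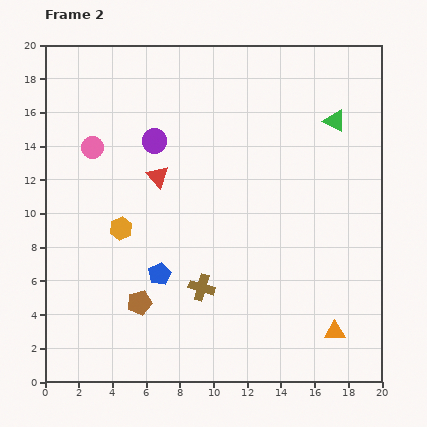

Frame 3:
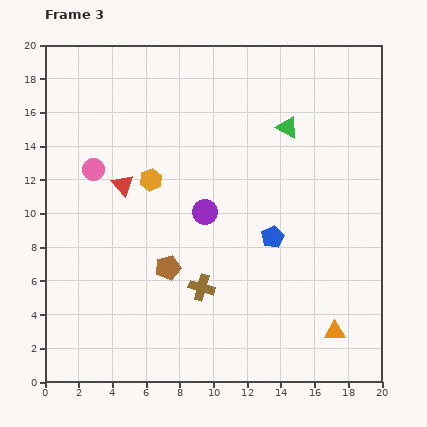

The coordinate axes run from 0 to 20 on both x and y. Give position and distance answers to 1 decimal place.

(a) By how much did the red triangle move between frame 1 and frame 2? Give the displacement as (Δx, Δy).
(-2.1, -0.6)

The red triangle was at (8.8, 12.8) in frame 1 and (6.7, 12.2) in frame 2.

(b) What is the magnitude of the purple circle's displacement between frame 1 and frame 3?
10.5

The purple circle moved from (3.4, 18.6) to (9.5, 10.1), a distance of √(6.1² + 8.5²) ≈ 10.5.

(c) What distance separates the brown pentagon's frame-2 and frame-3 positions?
2.7

The brown pentagon moved from (5.6, 4.7) to (7.3, 6.8), a distance of √(1.7² + 2.1²) ≈ 2.7.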